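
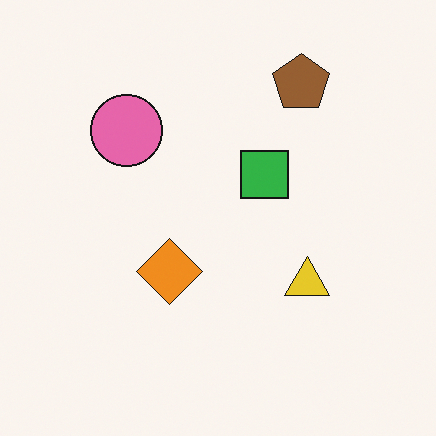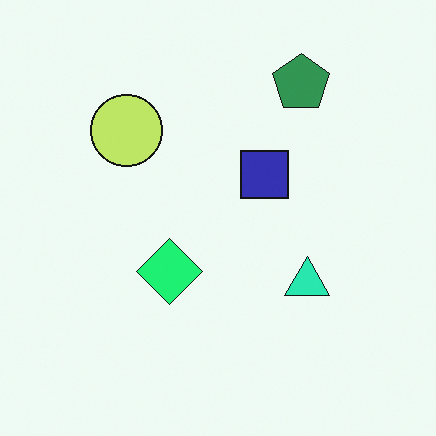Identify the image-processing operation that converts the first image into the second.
This is the original image hue-shifted noticeably.

Every shape's color has rotated by the same amount around the hue wheel — a uniform hue shift.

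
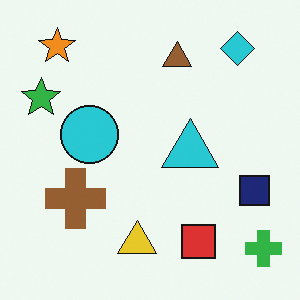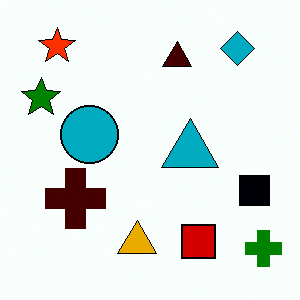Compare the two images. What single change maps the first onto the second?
The transformation is: boosted in contrast.

Tones are pushed away from mid-grey across the whole image — a global contrast change.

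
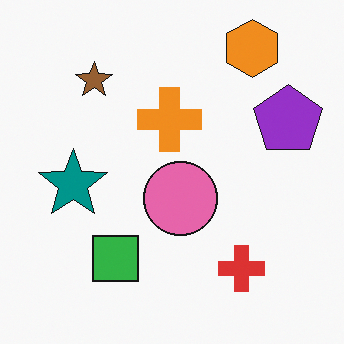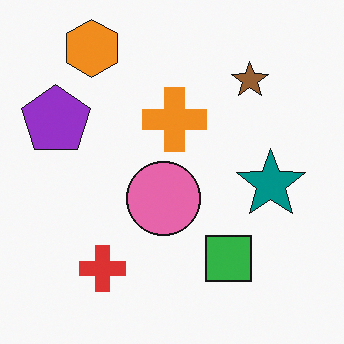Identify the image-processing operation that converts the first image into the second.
The second image is the first flipped horizontally (left ↔ right).

The purple pentagon is in the right of the first image and the left of the second — shapes on opposite sides of the vertical midline have swapped in a mirror flip.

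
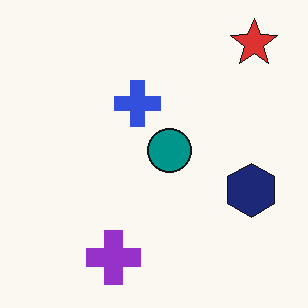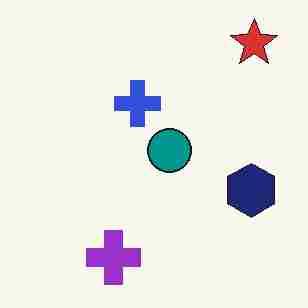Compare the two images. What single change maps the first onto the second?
Degraded with heavy JPEG compression.

Blocky 8×8 compression artifacts appear around shape edges and the flat background shows ringing — characteristic JPEG degradation.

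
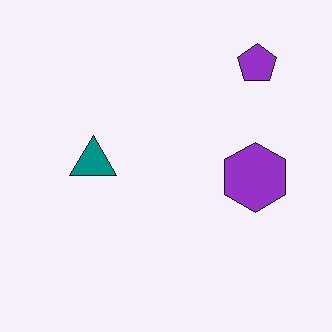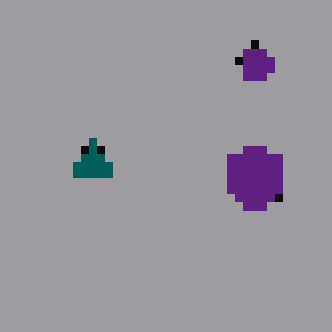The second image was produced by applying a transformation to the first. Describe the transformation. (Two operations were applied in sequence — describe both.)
This is the original image substantially darkened, then moderately pixelated.

Every pixel — background and shapes alike — is uniformly darkened. Shapes are reduced to large square blocks; fine edges and outlines are lost — a downscale-then-upscale (mosaic) effect.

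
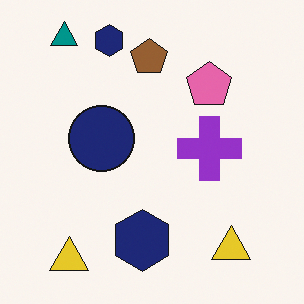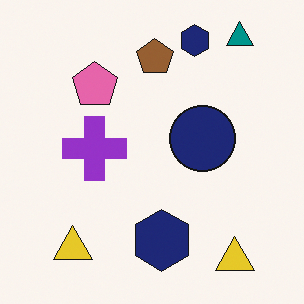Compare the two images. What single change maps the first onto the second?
The transformation is: flipped horizontally (left ↔ right).

The teal triangle is in the top-left of the first image and the top-right of the second — shapes on opposite sides of the vertical midline have swapped in a mirror flip.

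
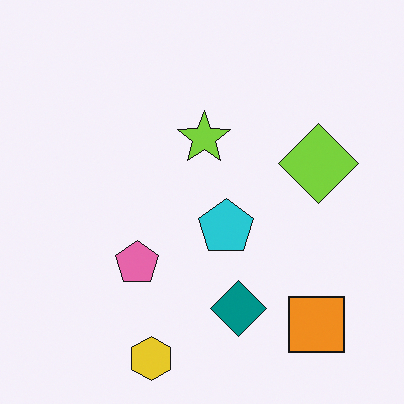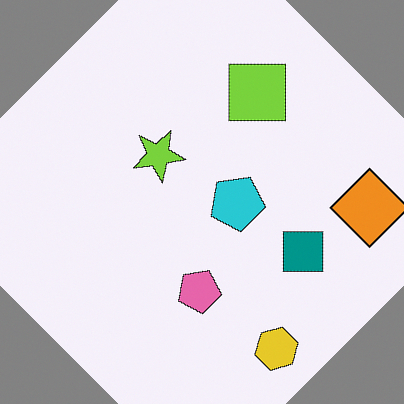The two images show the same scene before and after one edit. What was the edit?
The second image is the first rotated counter-clockwise by a large amount — several tens of degrees.

Every shape is tilted by the same angle and the image corners show triangular fill wedges — a whole-image rotation by a non-right angle.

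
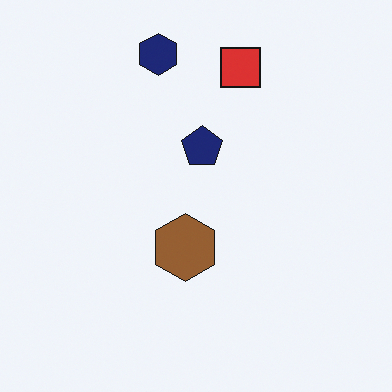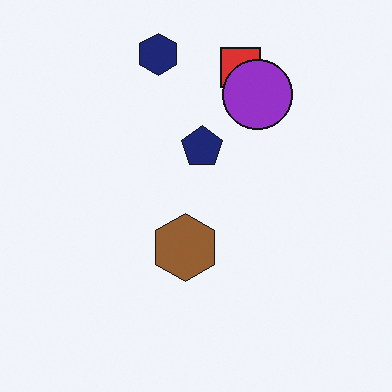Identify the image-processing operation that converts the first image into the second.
This is the original image overlaid with an additional purple circle.

A purple circle appears in the second image that is absent from the first.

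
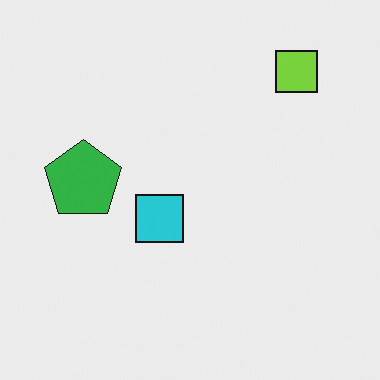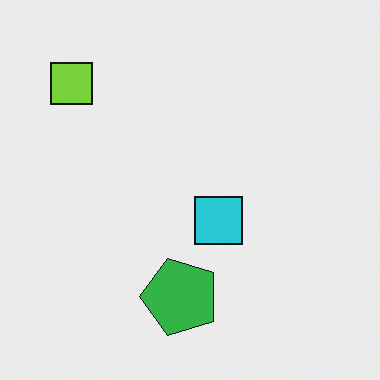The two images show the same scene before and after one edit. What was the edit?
Rotated 90° counter-clockwise.

The lime square sits in the top-right of the first image and the top-left of the second — consistent with a whole-image 90° counter-clockwise rotation.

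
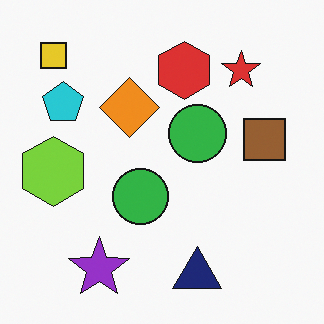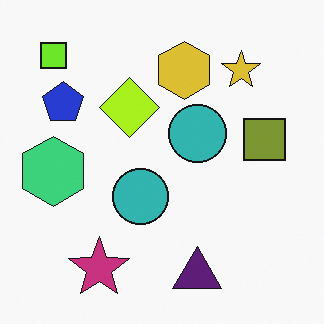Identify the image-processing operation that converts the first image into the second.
Hue-shifted by a small amount.

Every shape's color has rotated by the same amount around the hue wheel — a uniform hue shift.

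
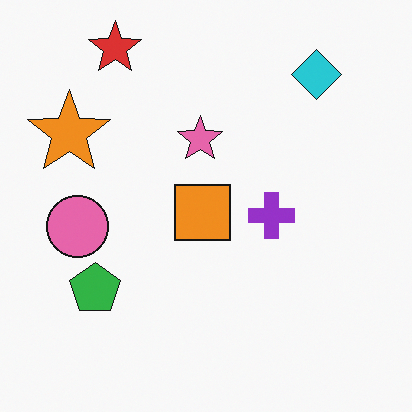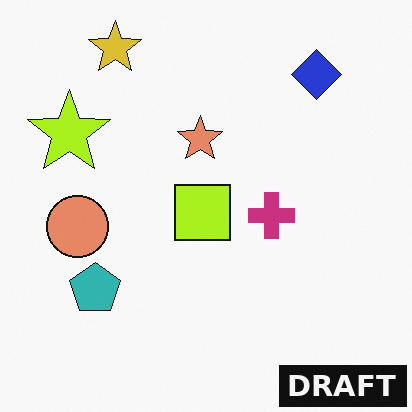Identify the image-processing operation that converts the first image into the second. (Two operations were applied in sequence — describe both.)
Hue-shifted by a small amount, then watermarked with the text "DRAFT" in the lower-right corner.

Every shape's color has rotated by the same amount around the hue wheel — a uniform hue shift. A dark label reading "DRAFT" appears in the lower-right corner.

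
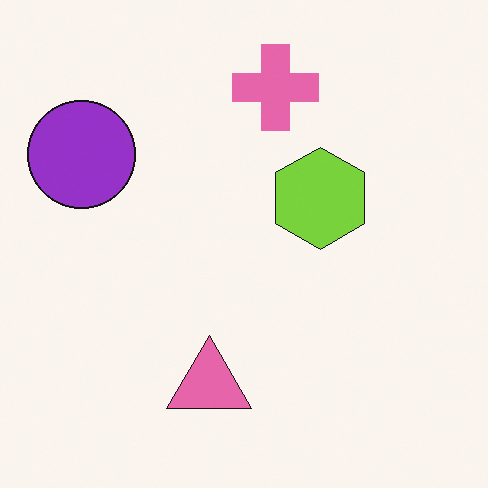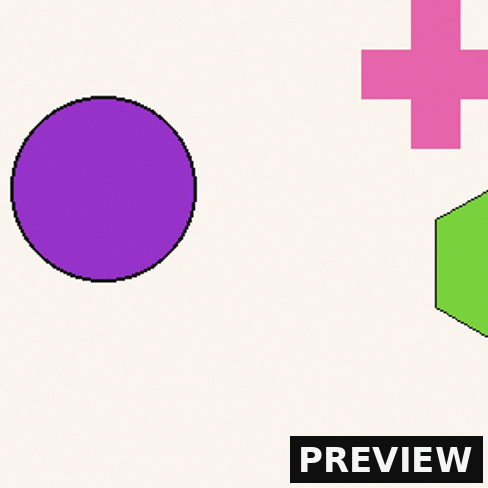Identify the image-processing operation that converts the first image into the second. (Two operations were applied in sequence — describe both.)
Cropped to a noticeably smaller region and rescaled, then watermarked with the text "PREVIEW" in the lower-right corner.

The visible shapes are larger and the field of view is narrower; shapes near the original edges may be partly or wholly outside the frame — a crop-and-rescale. A dark label reading "PREVIEW" appears in the lower-right corner.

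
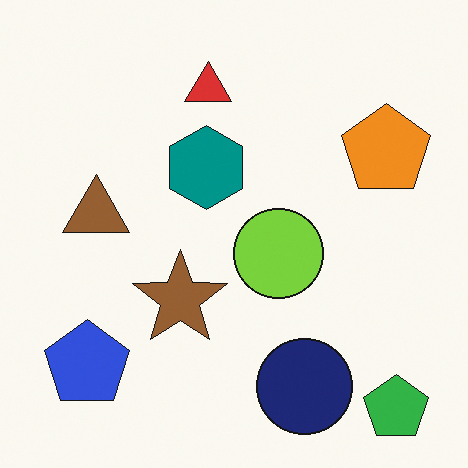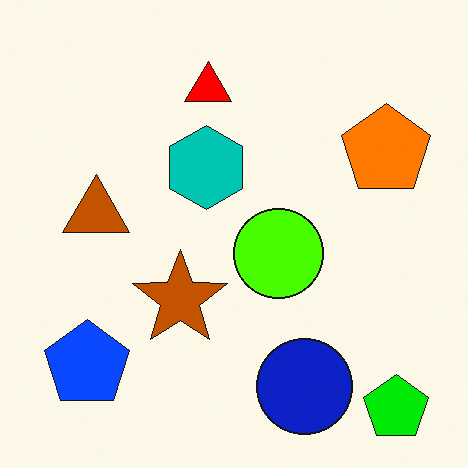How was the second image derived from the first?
This is the original image heavily oversaturated.

All colors are more vivid — a global saturation change.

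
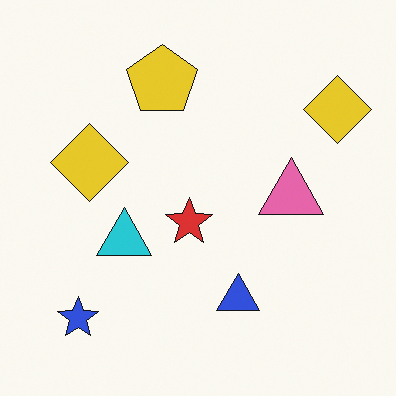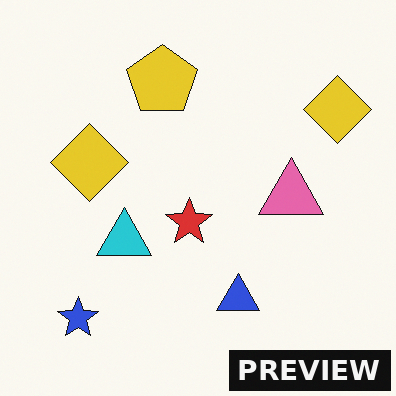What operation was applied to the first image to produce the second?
It was watermarked with the text "PREVIEW" in the lower-right corner.

A dark label reading "PREVIEW" appears in the lower-right corner.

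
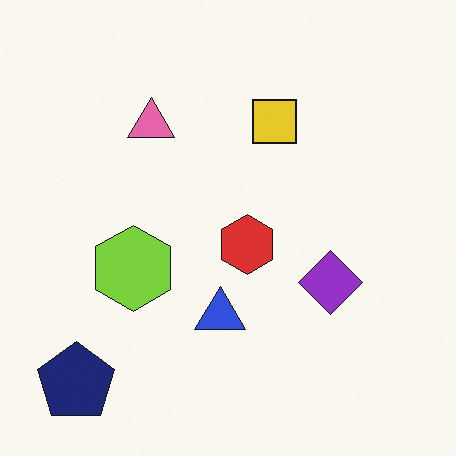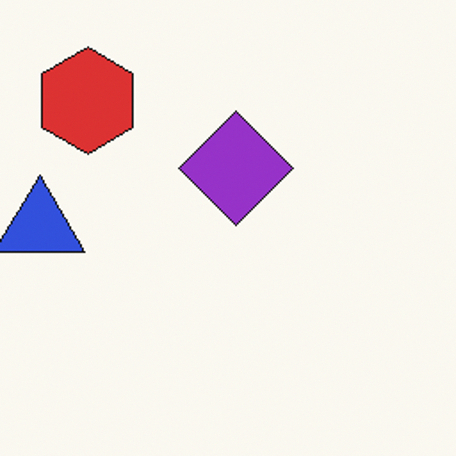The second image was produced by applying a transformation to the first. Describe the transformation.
This is the original image cropped to a noticeably smaller region and rescaled.

The visible shapes are larger and the field of view is narrower; shapes near the original edges may be partly or wholly outside the frame — a crop-and-rescale.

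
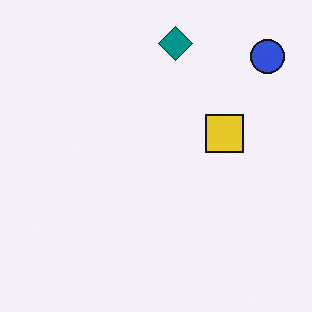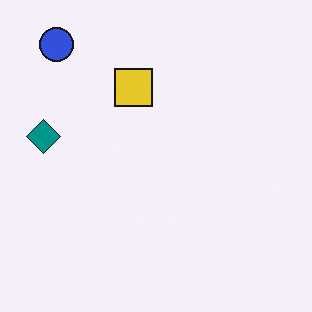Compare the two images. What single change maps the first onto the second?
It was rotated 90° counter-clockwise.

The blue circle sits in the top-right of the first image and the top-left of the second — consistent with a whole-image 90° counter-clockwise rotation.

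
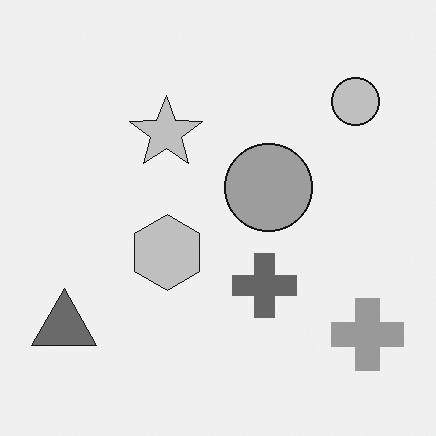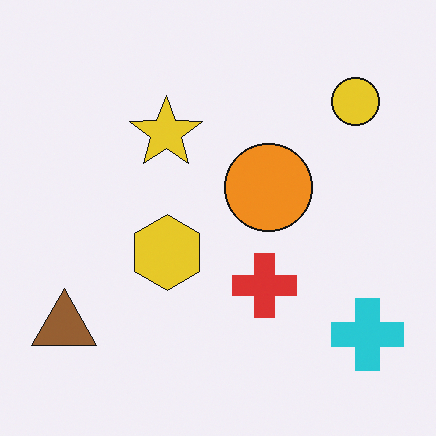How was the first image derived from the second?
The transformation is: converted to grayscale.

All color is removed — every shape is now a shade of grey.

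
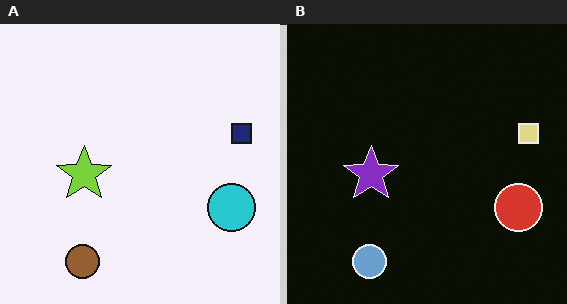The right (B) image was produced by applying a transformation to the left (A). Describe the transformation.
The image was color-inverted (negative).

The light background has become dark and every shape's color is its complement — a photographic negative.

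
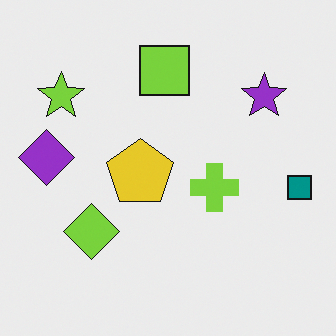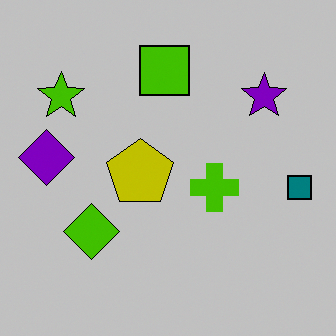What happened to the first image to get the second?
The transformation is: aggressively posterized.

Each flat color has snapped to a coarser quantized level — most visibly, the near-white background has dropped to a flat grey.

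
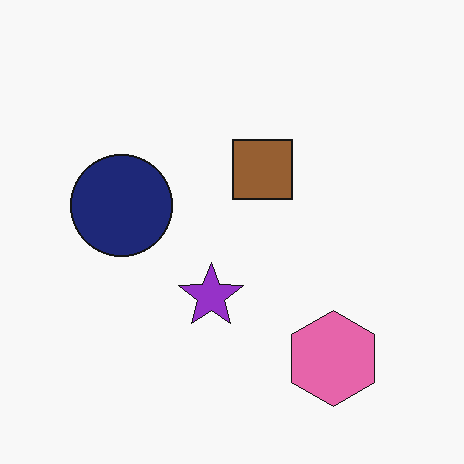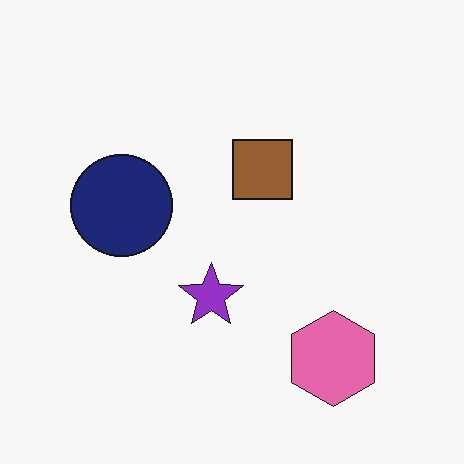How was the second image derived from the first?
It was JPEG-compressed with visible artifacts.

Blocky 8×8 compression artifacts appear around shape edges and the flat background shows ringing — characteristic JPEG degradation.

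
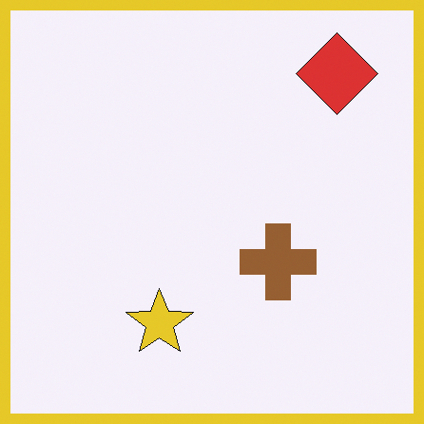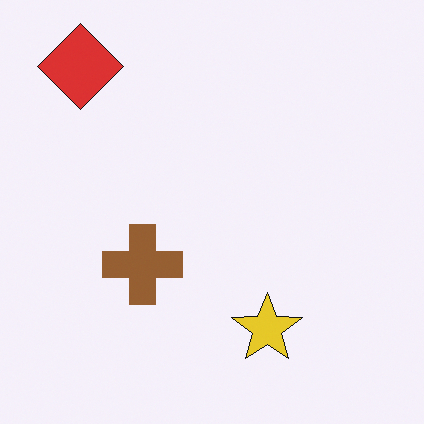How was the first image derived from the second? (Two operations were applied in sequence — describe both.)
The image was flipped horizontally (left ↔ right), then framed with a yellow border.

The red diamond is in the top-left of the second image and the top-right of the first — shapes on opposite sides of the vertical midline have swapped in a mirror flip. A solid yellow frame runs around the edge of the first image, with the content slightly shrunk inside it.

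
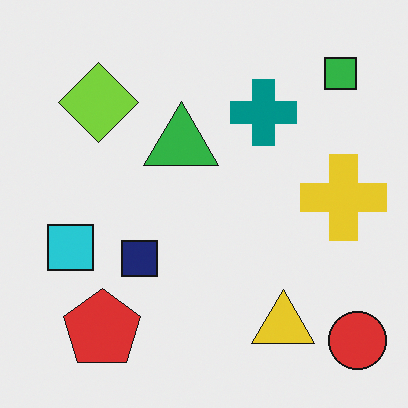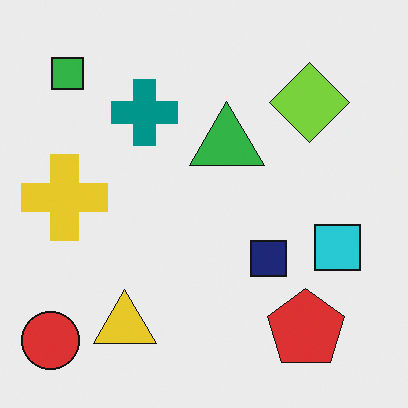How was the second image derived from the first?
The second image is the first flipped horizontally (left ↔ right).

The red circle is in the bottom-right of the first image and the bottom-left of the second — shapes on opposite sides of the vertical midline have swapped in a mirror flip.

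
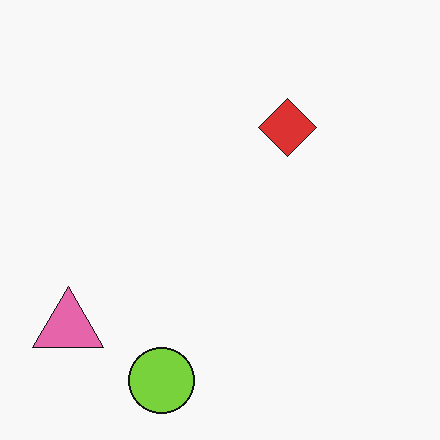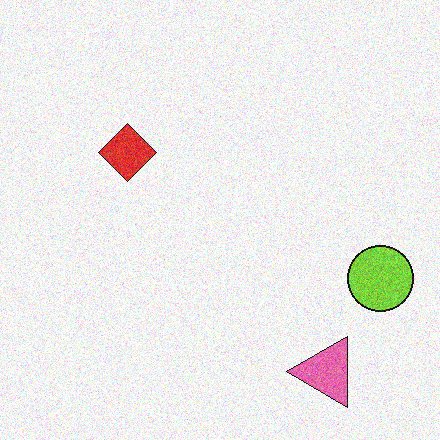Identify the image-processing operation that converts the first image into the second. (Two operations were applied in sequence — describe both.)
The transformation is: degraded with visible gaussian noise, then rotated 90° counter-clockwise.

Random speckle covers the whole image, including the flat background. The pink triangle sits in the bottom-left of the first image and the bottom-right of the second — consistent with a whole-image 90° counter-clockwise rotation.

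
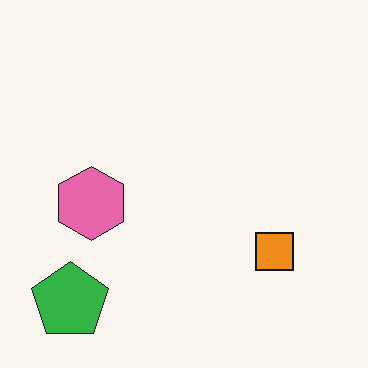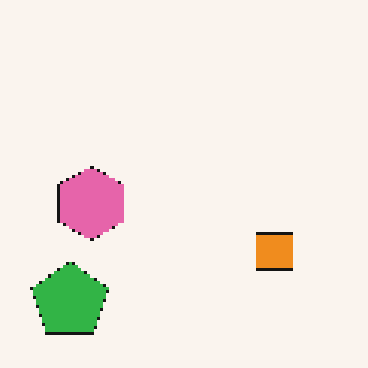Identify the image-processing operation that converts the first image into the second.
The transformation is: mildly pixelated.

Shapes are reduced to large square blocks; fine edges and outlines are lost — a downscale-then-upscale (mosaic) effect.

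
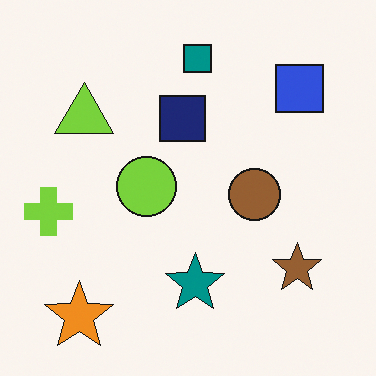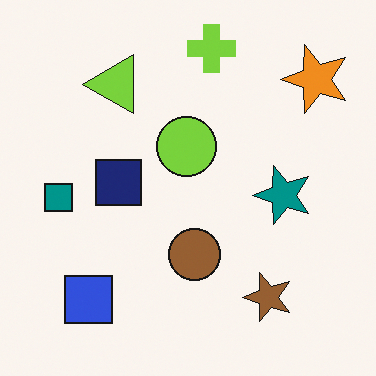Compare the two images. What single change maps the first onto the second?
The image was transposed (reflected across the top-left ↔ bottom-right diagonal).

Shapes have swapped their row and column positions — what was in the top-right is now in the bottom-left — a diagonal reflection.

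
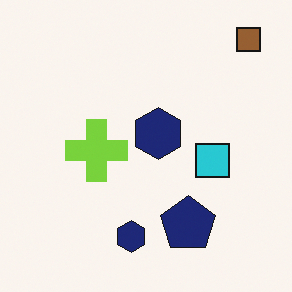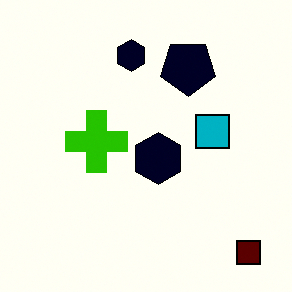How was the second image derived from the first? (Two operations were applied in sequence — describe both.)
The image was boosted in contrast, then flipped vertically (top ↔ bottom).

Tones are pushed away from mid-grey across the whole image — a global contrast change. The brown square is in the top-right of the first image and the bottom-right of the second — shapes on opposite sides of the horizontal midline have swapped in a mirror flip.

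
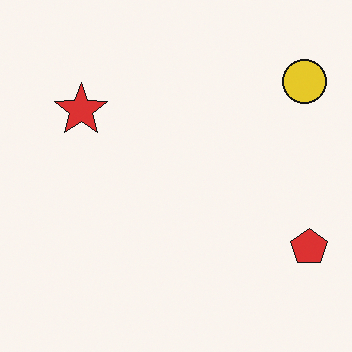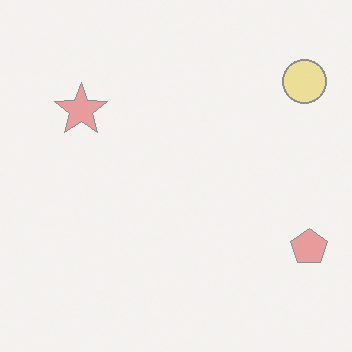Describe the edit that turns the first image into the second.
The transformation is: given much lower contrast.

Tones are pushed toward mid-grey across the whole image — a global contrast change.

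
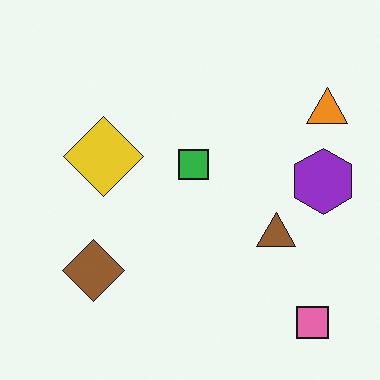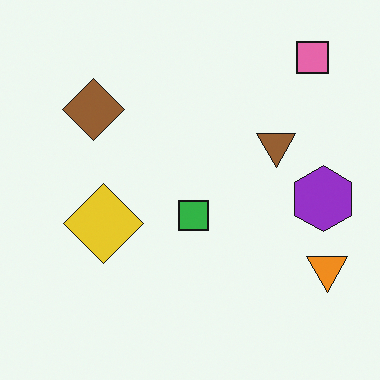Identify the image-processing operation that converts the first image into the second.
The second image is the first flipped vertically (top ↔ bottom).

The pink square is in the bottom-right of the first image and the top-right of the second — shapes on opposite sides of the horizontal midline have swapped in a mirror flip.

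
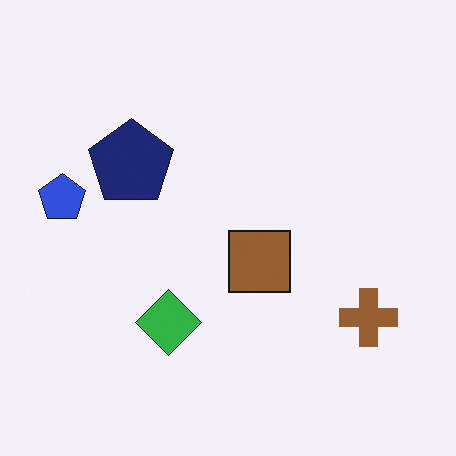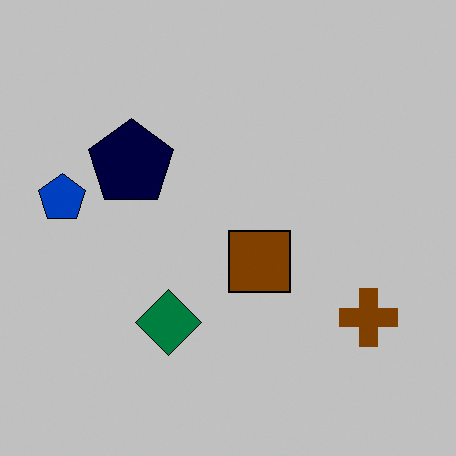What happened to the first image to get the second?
The transformation is: aggressively posterized.

Each flat color has snapped to a coarser quantized level — most visibly, the near-white background has dropped to a flat grey.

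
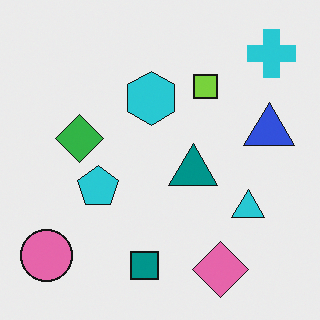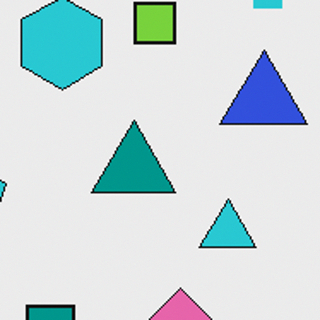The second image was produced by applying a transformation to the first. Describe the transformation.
The transformation is: cropped to a noticeably smaller region and rescaled.

The visible shapes are larger and the field of view is narrower; shapes near the original edges may be partly or wholly outside the frame — a crop-and-rescale.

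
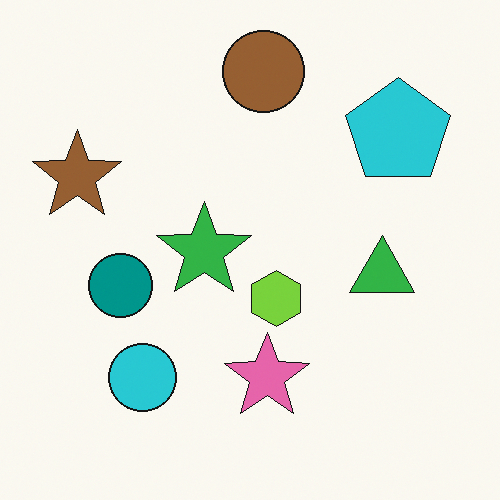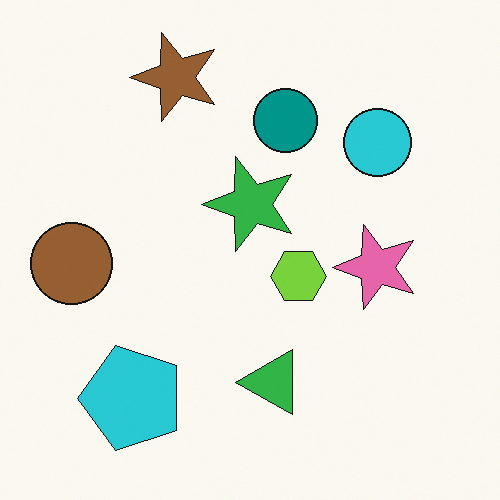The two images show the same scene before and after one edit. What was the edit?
The second image is the first transposed (reflected across the top-left ↔ bottom-right diagonal).

Shapes have swapped their row and column positions — what was in the top-right is now in the bottom-left — a diagonal reflection.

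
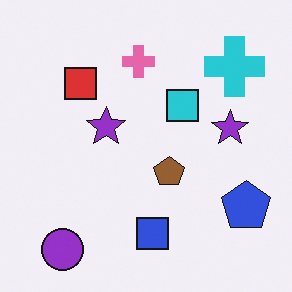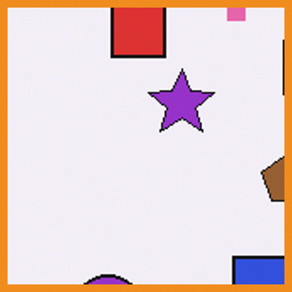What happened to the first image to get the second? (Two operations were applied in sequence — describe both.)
The image was cropped tightly and scaled back up, then framed with a orange border.

The visible shapes are larger and the field of view is narrower; shapes near the original edges may be partly or wholly outside the frame — a crop-and-rescale. A solid orange frame runs around the edge of the second image, with the content slightly shrunk inside it.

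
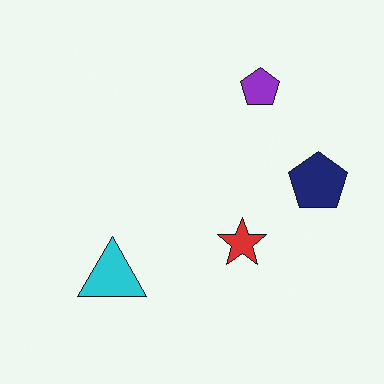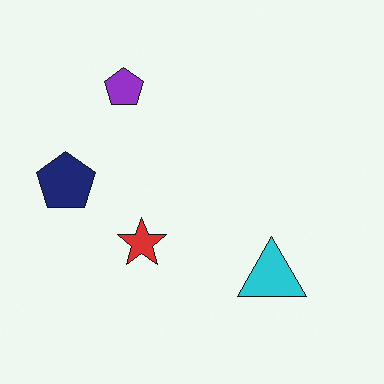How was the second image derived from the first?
The second image is the first flipped horizontally (left ↔ right).

The navy pentagon is in the right of the first image and the left of the second — shapes on opposite sides of the vertical midline have swapped in a mirror flip.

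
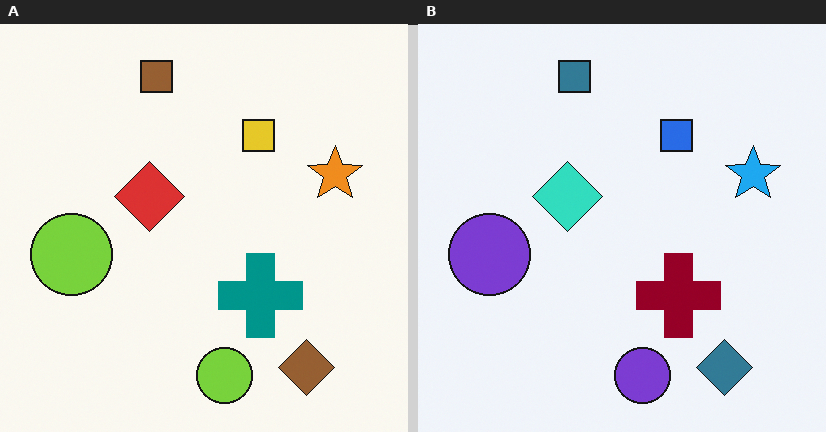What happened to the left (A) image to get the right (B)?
Hue-shifted by a large amount.

Every shape's color has rotated by the same amount around the hue wheel — a uniform hue shift.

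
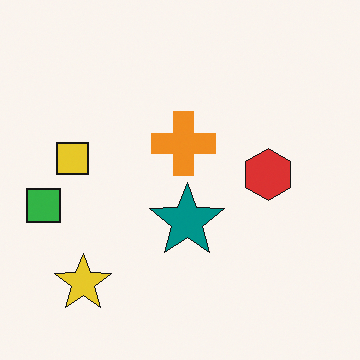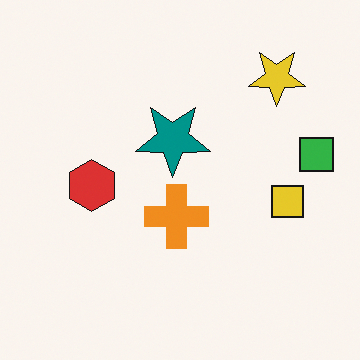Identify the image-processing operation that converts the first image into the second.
The image was rotated 180°.

The yellow star sits in the bottom-left of the first image and the top-right of the second — consistent with a whole-image 180° rotation.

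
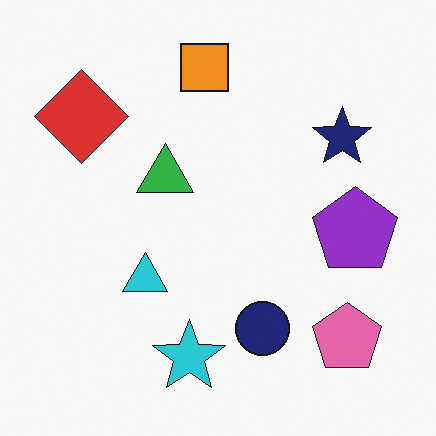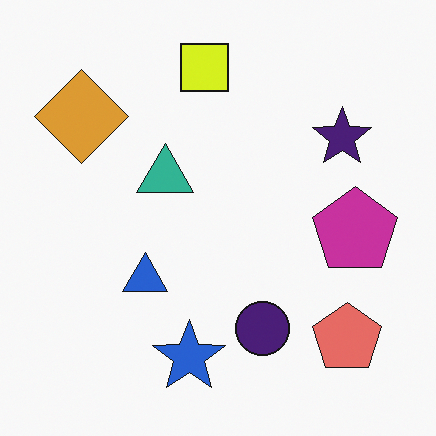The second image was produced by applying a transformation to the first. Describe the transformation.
The image was hue-shifted slightly.

Every shape's color has rotated by the same amount around the hue wheel — a uniform hue shift.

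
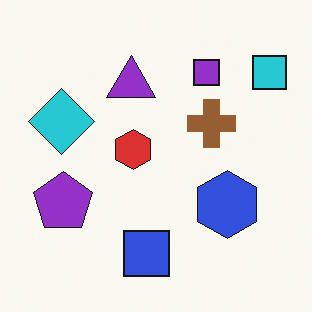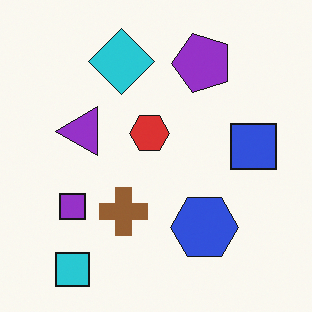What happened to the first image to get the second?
It was transposed (reflected across the top-left ↔ bottom-right diagonal).

Shapes have swapped their row and column positions — what was in the top-right is now in the bottom-left — a diagonal reflection.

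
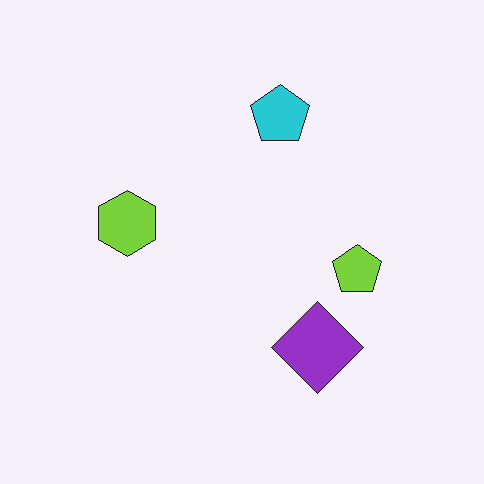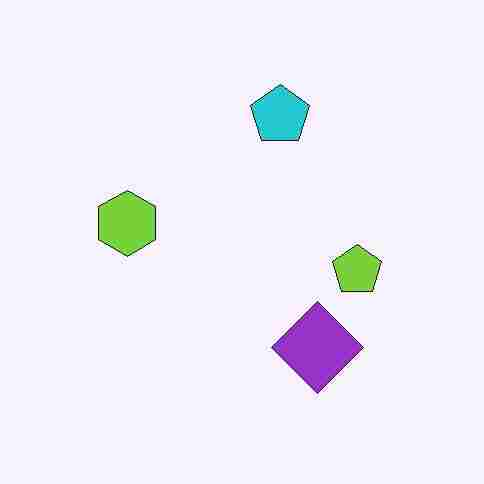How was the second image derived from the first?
The image was degraded with heavy JPEG compression.

Blocky 8×8 compression artifacts appear around shape edges and the flat background shows ringing — characteristic JPEG degradation.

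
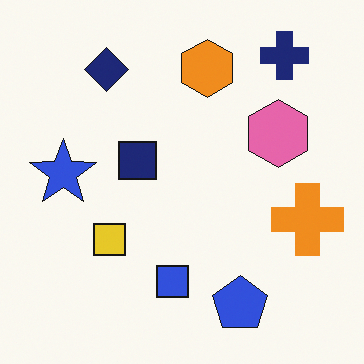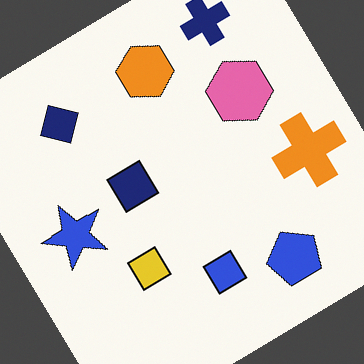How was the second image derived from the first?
Rotated counter-clockwise by a large amount — several tens of degrees.

Every shape is tilted by the same angle and the image corners show triangular fill wedges — a whole-image rotation by a non-right angle.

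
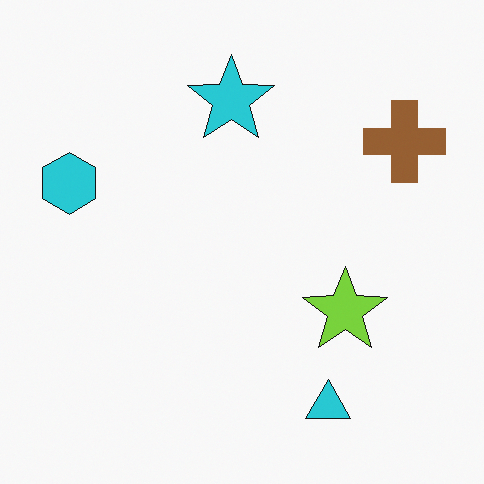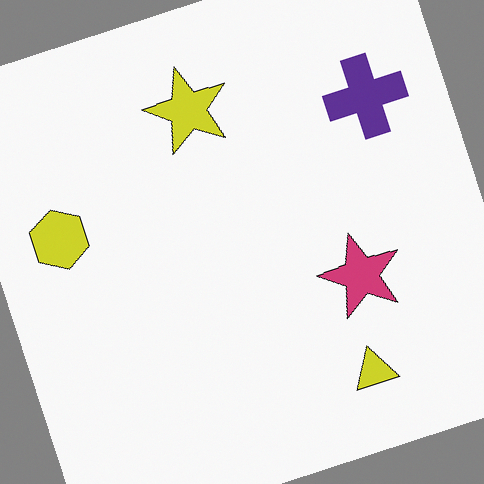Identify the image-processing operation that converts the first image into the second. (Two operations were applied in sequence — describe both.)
The transformation is: rotated counter-clockwise by a clearly visible amount, then hue-shifted by a large amount.

Every shape is tilted by the same angle and the image corners show triangular fill wedges — a whole-image rotation by a non-right angle. Every shape's color has rotated by the same amount around the hue wheel — a uniform hue shift.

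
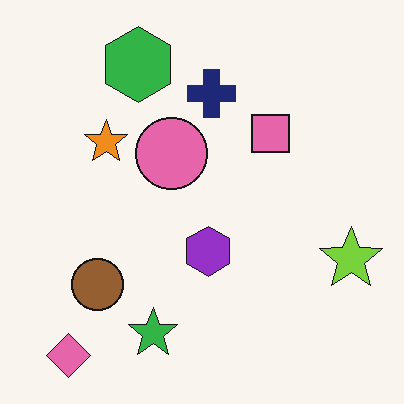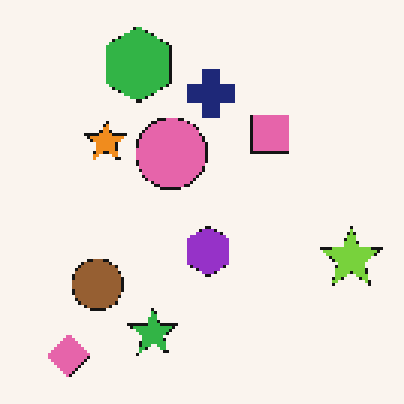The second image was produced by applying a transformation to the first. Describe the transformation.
Mildly pixelated.

Shapes are reduced to large square blocks; fine edges and outlines are lost — a downscale-then-upscale (mosaic) effect.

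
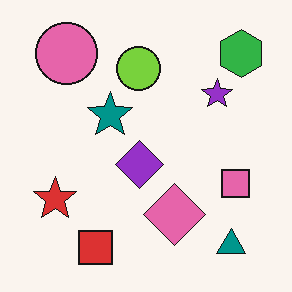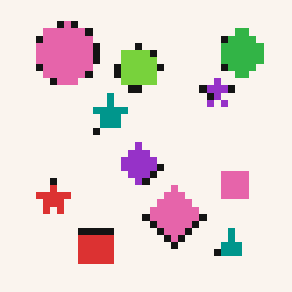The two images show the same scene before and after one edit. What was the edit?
The transformation is: pixelated into visible square blocks.

Shapes are reduced to large square blocks; fine edges and outlines are lost — a downscale-then-upscale (mosaic) effect.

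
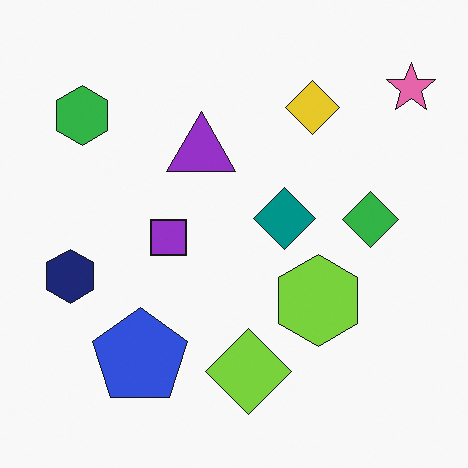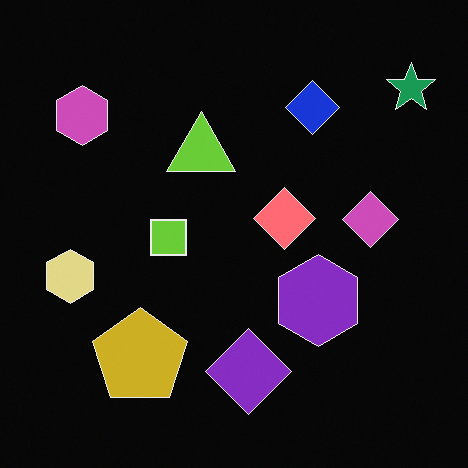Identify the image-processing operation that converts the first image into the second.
It was color-inverted (negative).

The light background has become dark and every shape's color is its complement — a photographic negative.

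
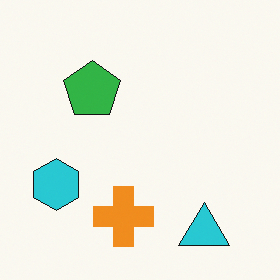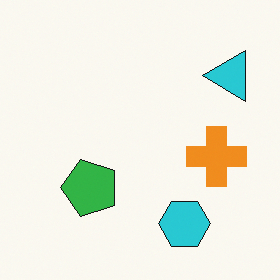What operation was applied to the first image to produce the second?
The transformation is: rotated 90° counter-clockwise.

The cyan triangle sits in the bottom-right of the first image and the top-right of the second — consistent with a whole-image 90° counter-clockwise rotation.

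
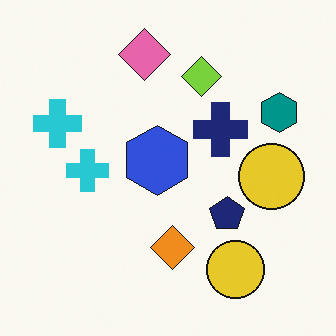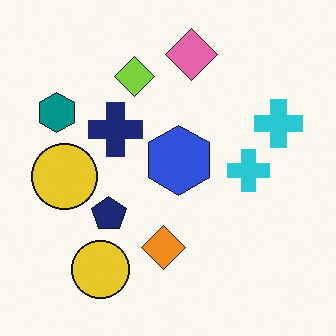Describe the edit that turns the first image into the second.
It was flipped horizontally (left ↔ right).

The teal hexagon is in the right of the first image and the left of the second — shapes on opposite sides of the vertical midline have swapped in a mirror flip.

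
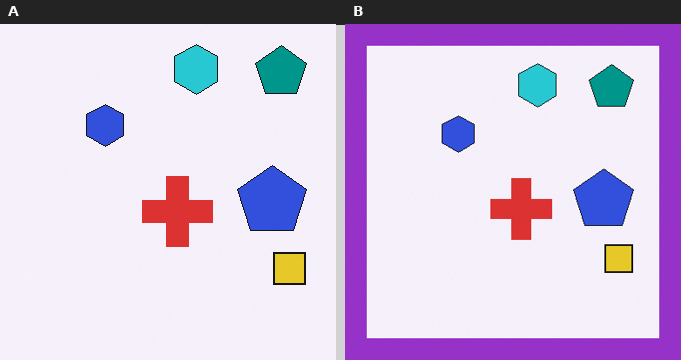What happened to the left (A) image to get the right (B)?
This is the original image framed with a purple border.

A solid purple frame runs around the edge of the right (B) image, with the content slightly shrunk inside it.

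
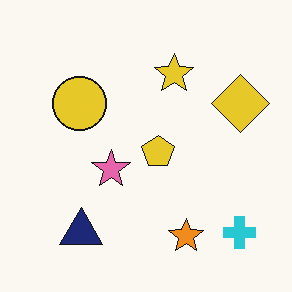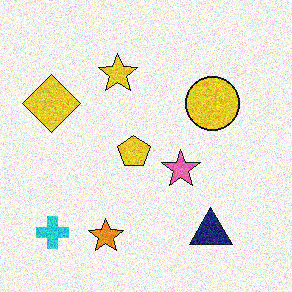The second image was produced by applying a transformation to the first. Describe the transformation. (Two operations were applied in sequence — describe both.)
Flipped horizontally (left ↔ right), then degraded with a thick layer of grain.

The yellow diamond is in the right of the first image and the left of the second — shapes on opposite sides of the vertical midline have swapped in a mirror flip. Random speckle covers the whole image, including the flat background.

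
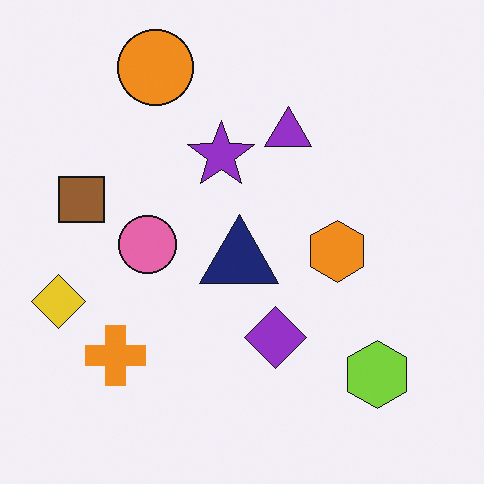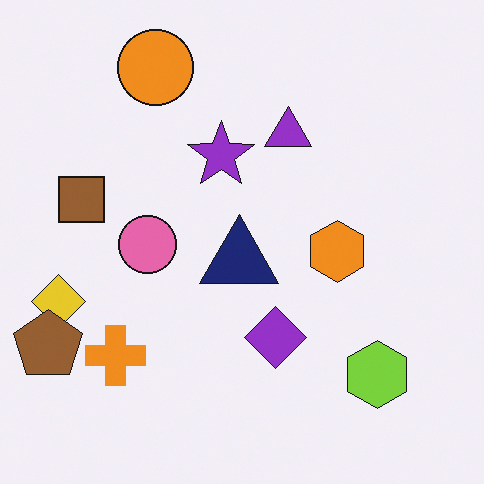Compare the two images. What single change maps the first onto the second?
Overlaid with an additional brown pentagon.

A brown pentagon appears in the second image that is absent from the first.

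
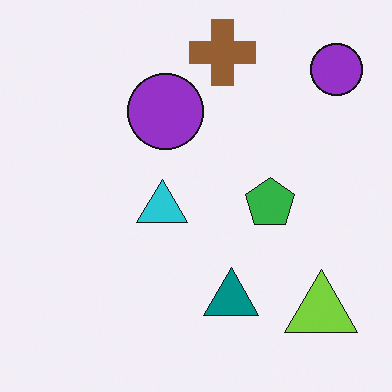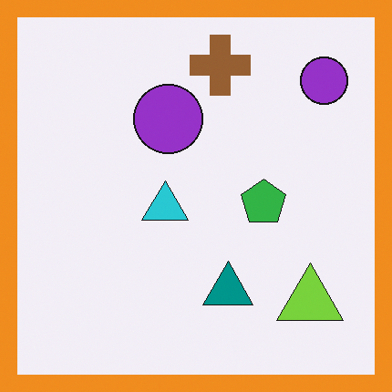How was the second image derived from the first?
The second image is the first framed with a orange border.

A solid orange frame runs around the edge of the second image, with the content slightly shrunk inside it.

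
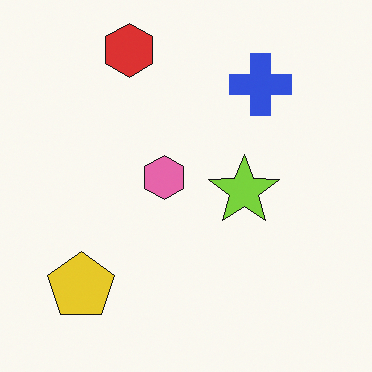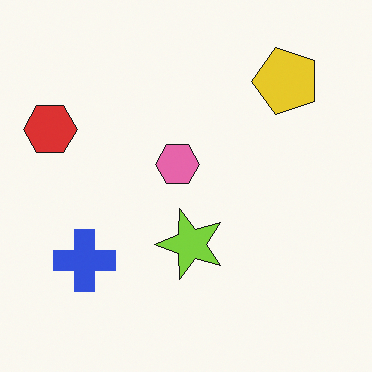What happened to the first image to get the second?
It was transposed (reflected across the top-left ↔ bottom-right diagonal).

Shapes have swapped their row and column positions — what was in the top-right is now in the bottom-left — a diagonal reflection.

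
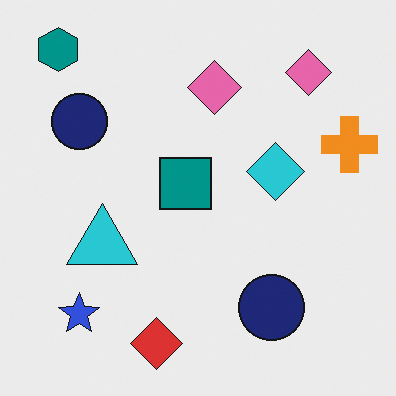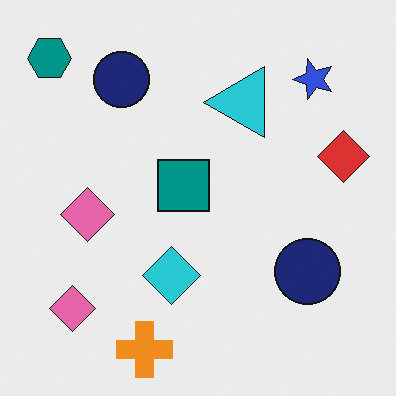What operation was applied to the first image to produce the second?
It was transposed (reflected across the top-left ↔ bottom-right diagonal).

Shapes have swapped their row and column positions — what was in the top-right is now in the bottom-left — a diagonal reflection.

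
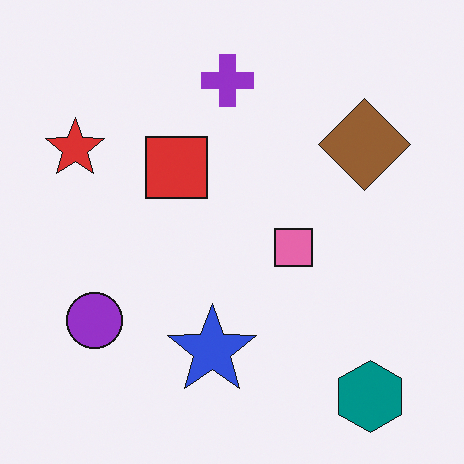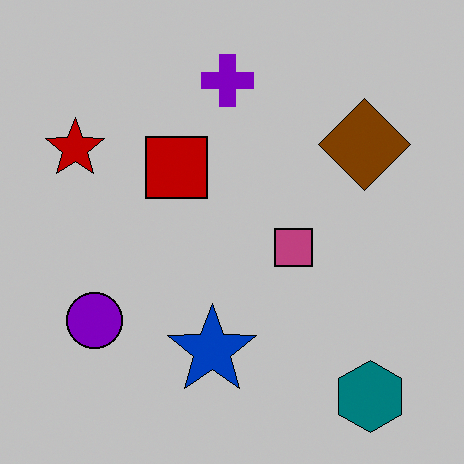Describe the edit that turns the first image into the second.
The image was aggressively posterized.

Each flat color has snapped to a coarser quantized level — most visibly, the near-white background has dropped to a flat grey.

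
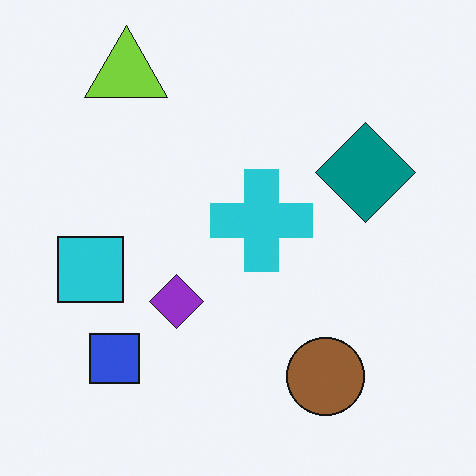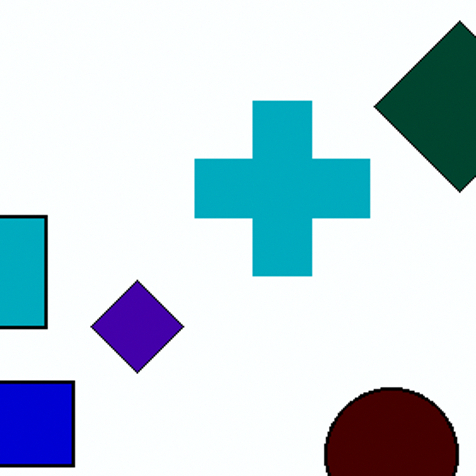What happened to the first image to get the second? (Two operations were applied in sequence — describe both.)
The transformation is: boosted in contrast, then cropped tightly and scaled back up.

Tones are pushed away from mid-grey across the whole image — a global contrast change. The visible shapes are larger and the field of view is narrower; shapes near the original edges may be partly or wholly outside the frame — a crop-and-rescale.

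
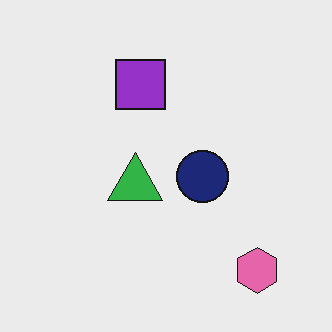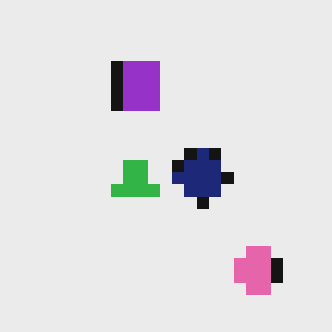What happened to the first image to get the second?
The second image is the first heavily pixelated into large blocks.

Shapes are reduced to large square blocks; fine edges and outlines are lost — a downscale-then-upscale (mosaic) effect.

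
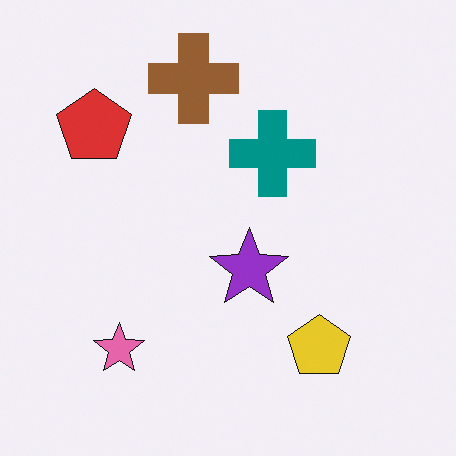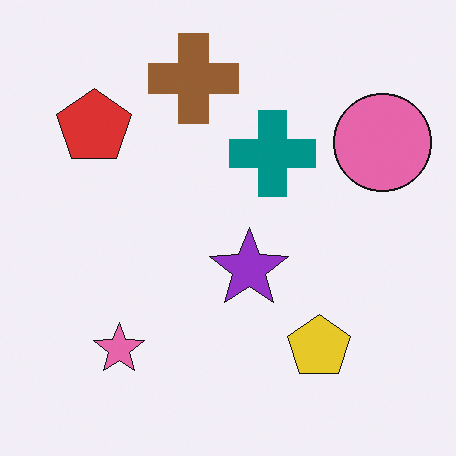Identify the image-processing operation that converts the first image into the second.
The image was overlaid with an additional pink circle.

A pink circle appears in the second image that is absent from the first.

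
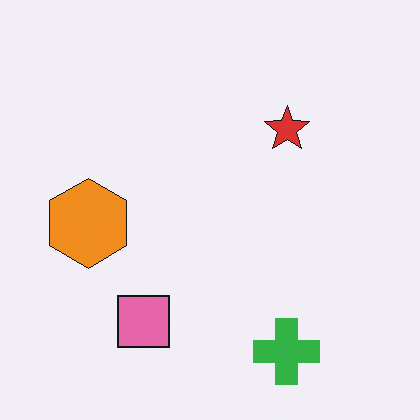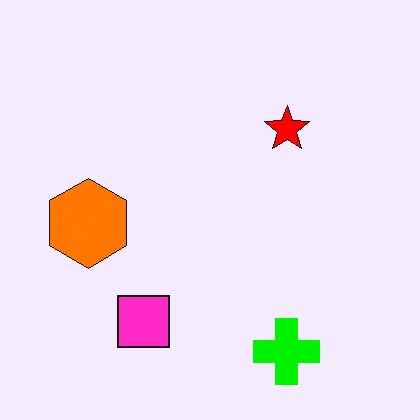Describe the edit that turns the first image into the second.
It was made much more vivid (saturation change).

All colors are more vivid — a global saturation change.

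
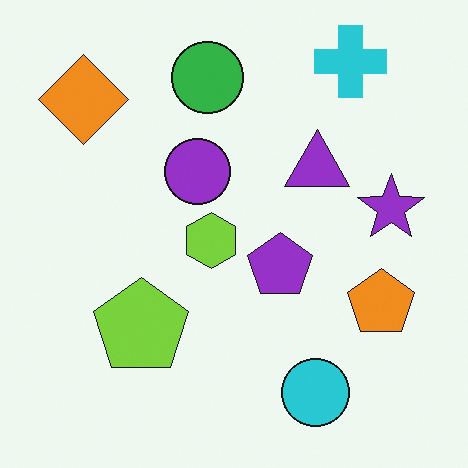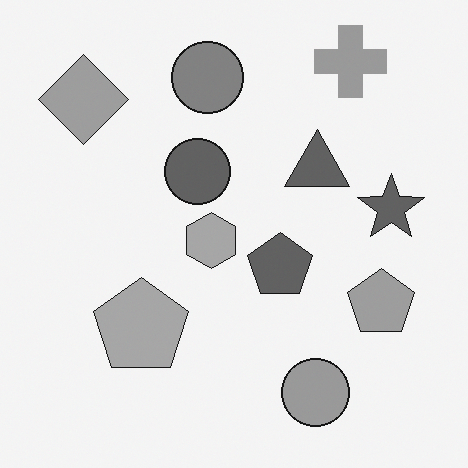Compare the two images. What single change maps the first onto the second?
The transformation is: converted to grayscale.

All color is removed — every shape is now a shade of grey.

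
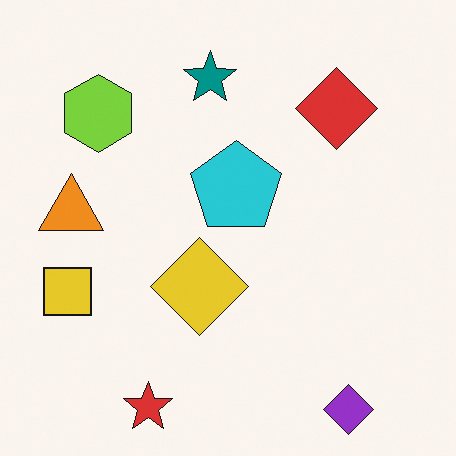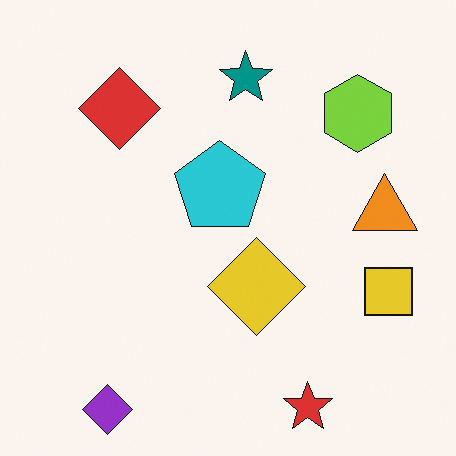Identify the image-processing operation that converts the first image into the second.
The second image is the first flipped horizontally (left ↔ right).

The yellow square is in the left of the first image and the right of the second — shapes on opposite sides of the vertical midline have swapped in a mirror flip.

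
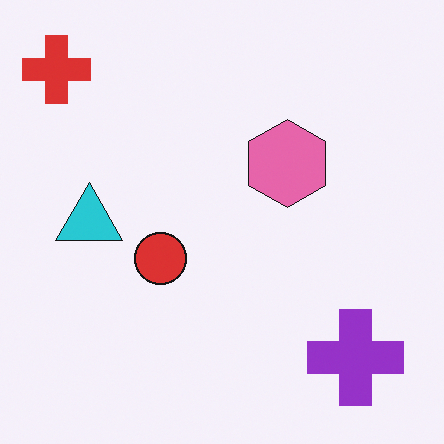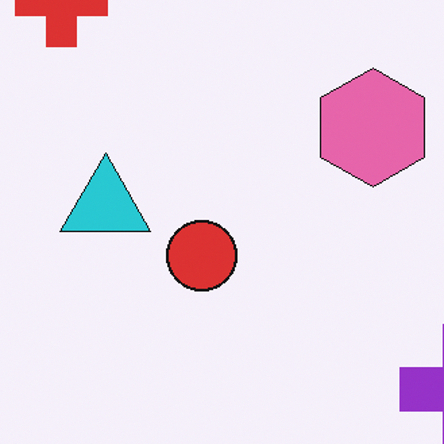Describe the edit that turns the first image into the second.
Cropped slightly and scaled back up.

The visible shapes are larger and the field of view is narrower; shapes near the original edges may be partly or wholly outside the frame — a crop-and-rescale.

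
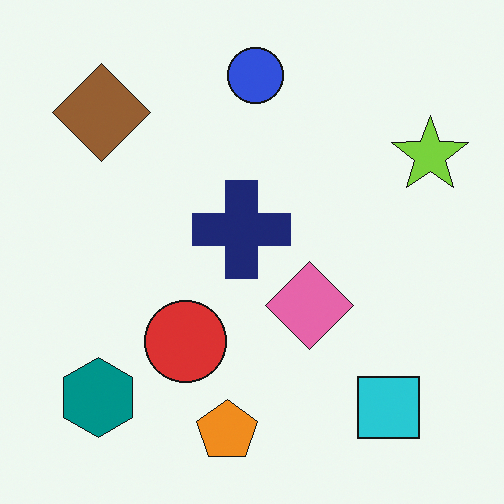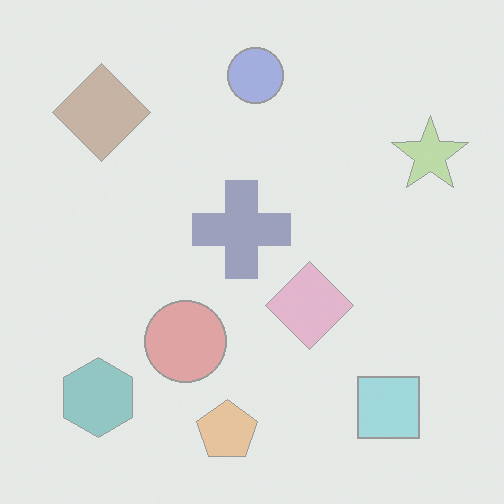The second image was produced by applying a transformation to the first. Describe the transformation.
It was washed out (contrast reduced).

Tones are pushed toward mid-grey across the whole image — a global contrast change.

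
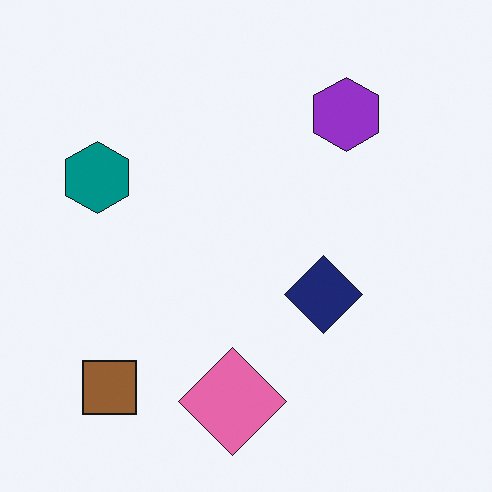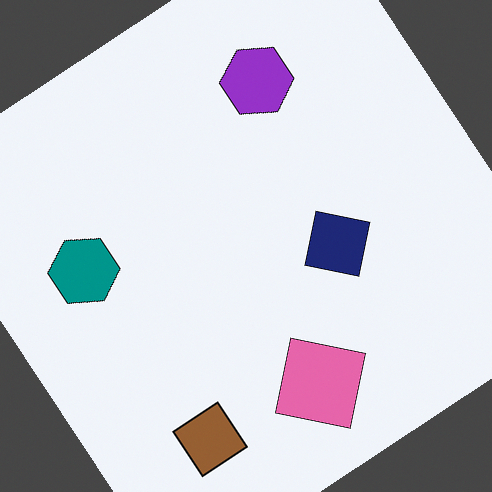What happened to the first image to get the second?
The transformation is: rotated counter-clockwise by a large amount — several tens of degrees.

Every shape is tilted by the same angle and the image corners show triangular fill wedges — a whole-image rotation by a non-right angle.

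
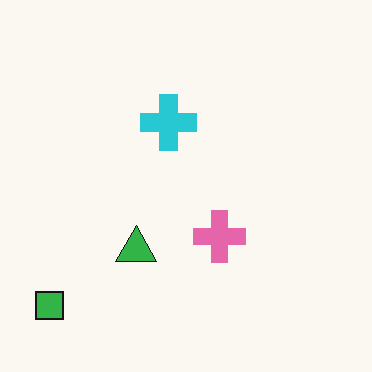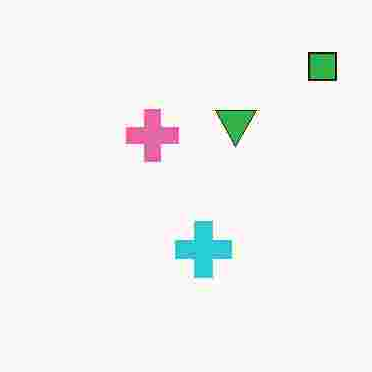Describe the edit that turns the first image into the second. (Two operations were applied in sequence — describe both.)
The transformation is: heavily JPEG-compressed with obvious blocking artifacts, then rotated 180°.

Blocky 8×8 compression artifacts appear around shape edges and the flat background shows ringing — characteristic JPEG degradation. The green square sits in the bottom-left of the first image and the top-right of the second — consistent with a whole-image 180° rotation.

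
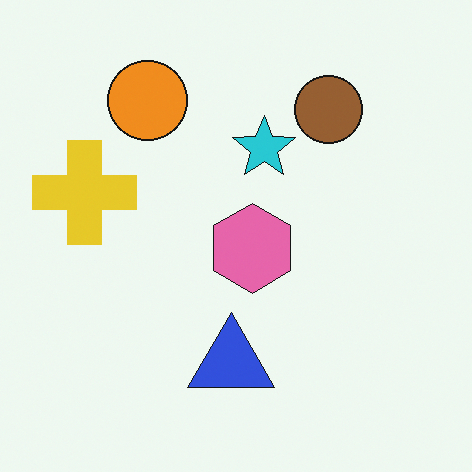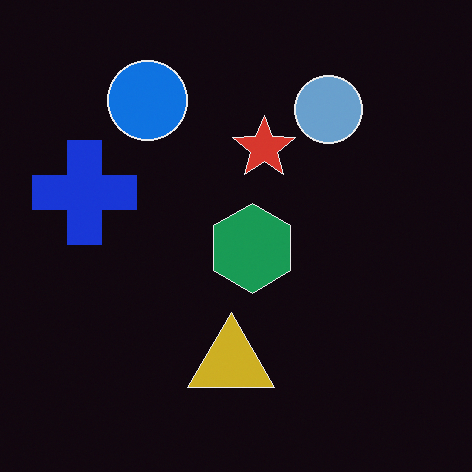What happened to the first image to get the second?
It was color-inverted (negative).

The light background has become dark and every shape's color is its complement — a photographic negative.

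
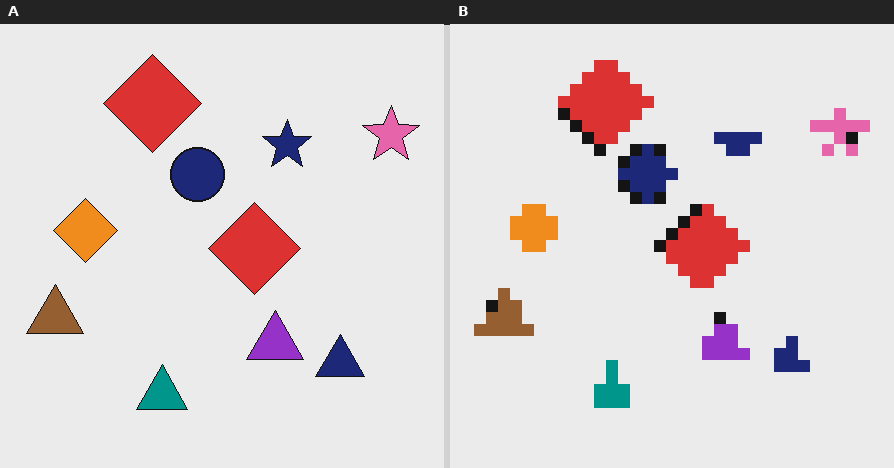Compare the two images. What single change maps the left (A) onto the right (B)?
The right (B) image is the left (A) heavily pixelated into large blocks.

Shapes are reduced to large square blocks; fine edges and outlines are lost — a downscale-then-upscale (mosaic) effect.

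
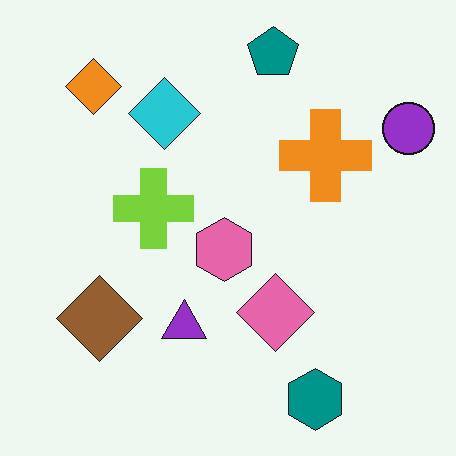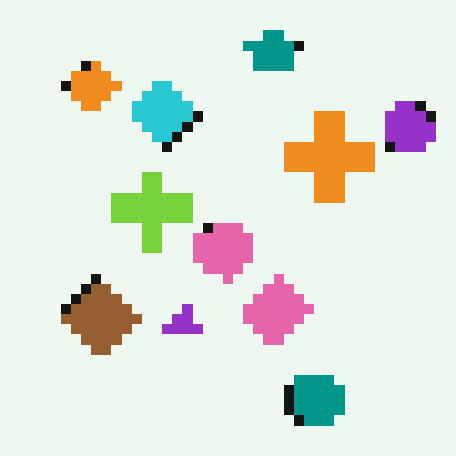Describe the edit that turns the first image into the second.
The image was coarsely pixelated.

Shapes are reduced to large square blocks; fine edges and outlines are lost — a downscale-then-upscale (mosaic) effect.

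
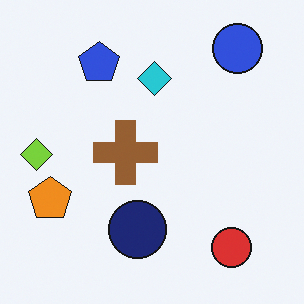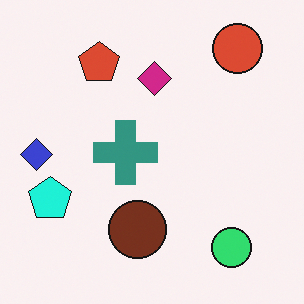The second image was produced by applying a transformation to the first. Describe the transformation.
The image was hue-shifted noticeably.

Every shape's color has rotated by the same amount around the hue wheel — a uniform hue shift.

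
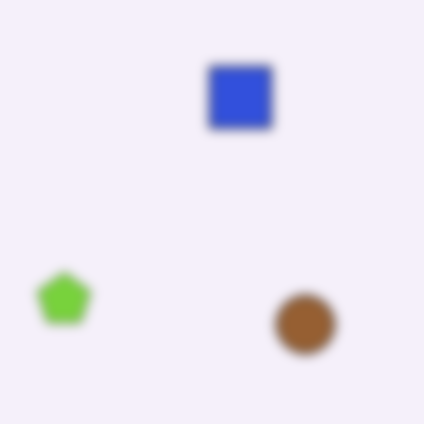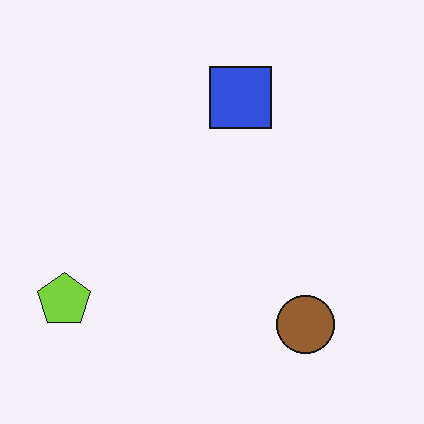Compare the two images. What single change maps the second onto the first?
Heavily blurred.

Shape edges and outlines are uniformly softened across the whole image.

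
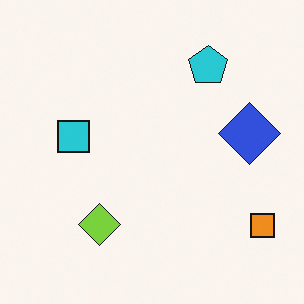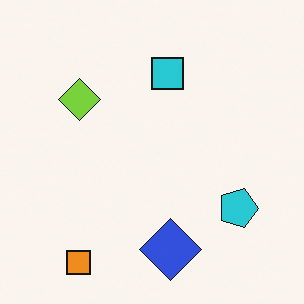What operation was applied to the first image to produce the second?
The image was rotated 90° clockwise.

The orange square sits in the bottom-right of the first image and the bottom-left of the second — consistent with a whole-image 90° clockwise rotation.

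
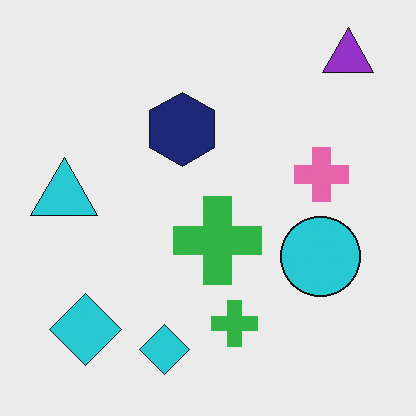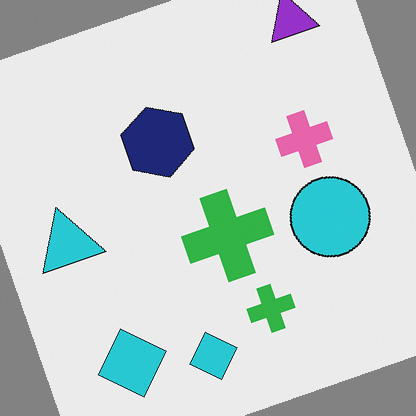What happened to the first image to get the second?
This is the original image rotated counter-clockwise by a clearly visible amount.

Every shape is tilted by the same angle and the image corners show triangular fill wedges — a whole-image rotation by a non-right angle.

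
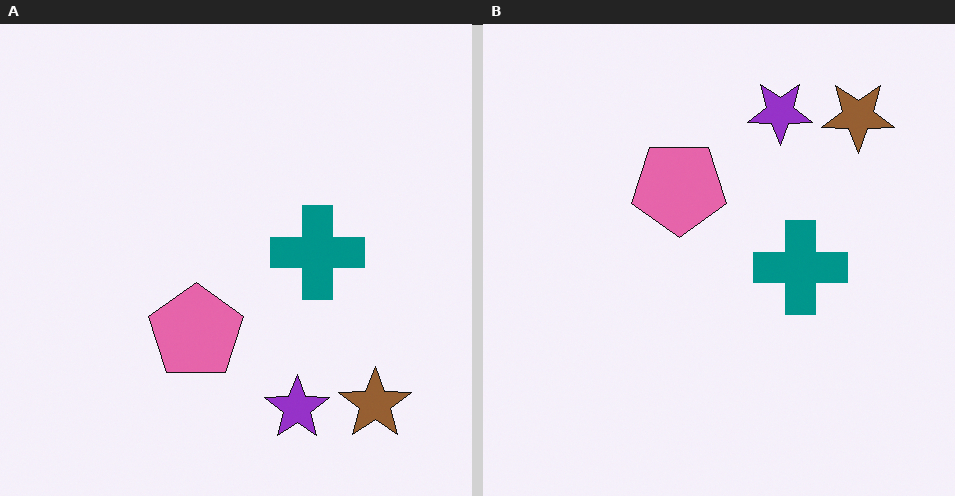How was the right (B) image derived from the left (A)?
The right (B) image is the left (A) flipped vertically (top ↔ bottom).

The purple star is in the bottom of the left (A) image and the top of the right (B) — shapes on opposite sides of the horizontal midline have swapped in a mirror flip.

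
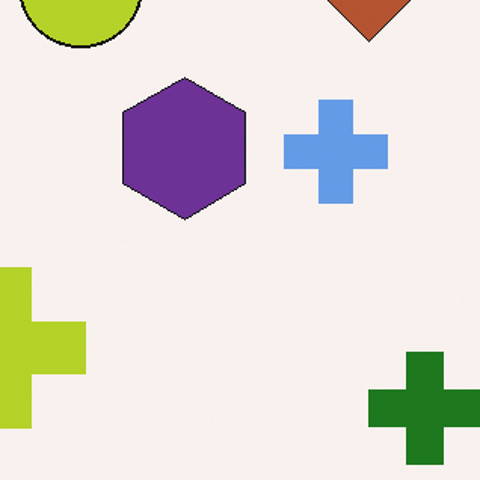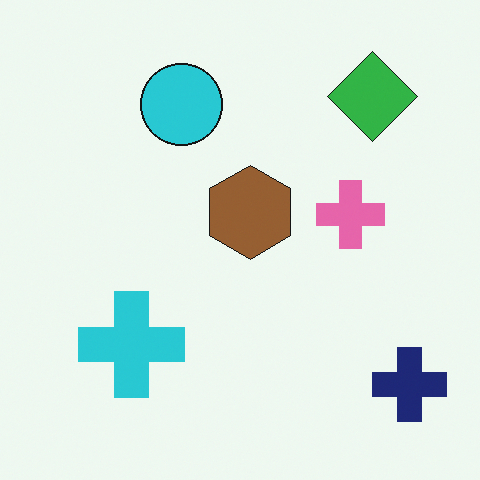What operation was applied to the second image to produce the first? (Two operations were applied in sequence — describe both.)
It was hue-shifted by a large amount, then cropped to a modestly smaller region and rescaled.

Every shape's color has rotated by the same amount around the hue wheel — a uniform hue shift. The visible shapes are larger and the field of view is narrower; shapes near the original edges may be partly or wholly outside the frame — a crop-and-rescale.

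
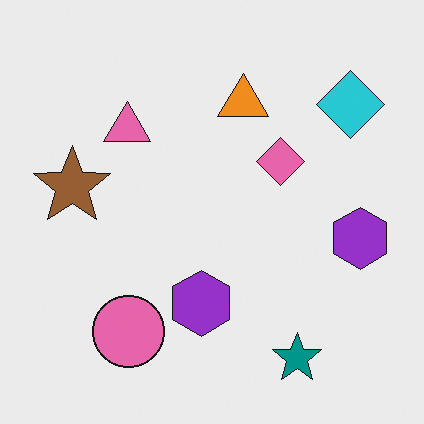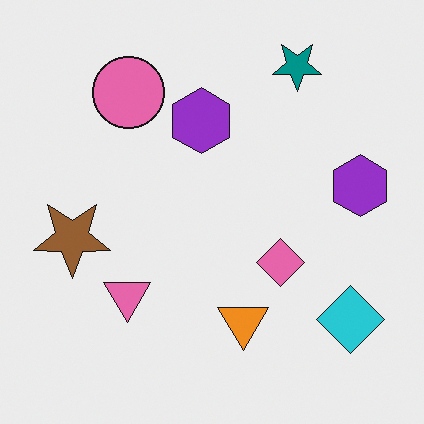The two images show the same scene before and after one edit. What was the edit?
Flipped vertically (top ↔ bottom).

The teal star is in the bottom-right of the first image and the top-right of the second — shapes on opposite sides of the horizontal midline have swapped in a mirror flip.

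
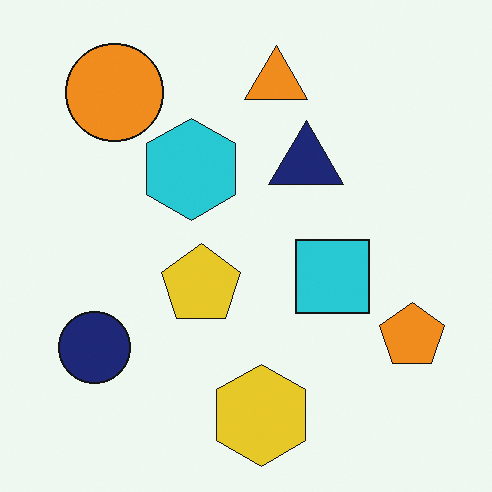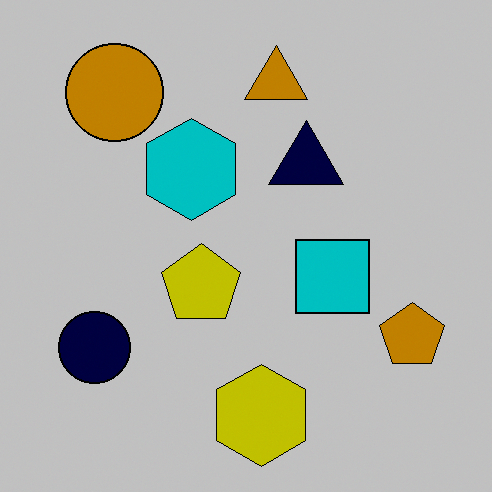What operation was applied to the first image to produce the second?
Aggressively posterized.

Each flat color has snapped to a coarser quantized level — most visibly, the near-white background has dropped to a flat grey.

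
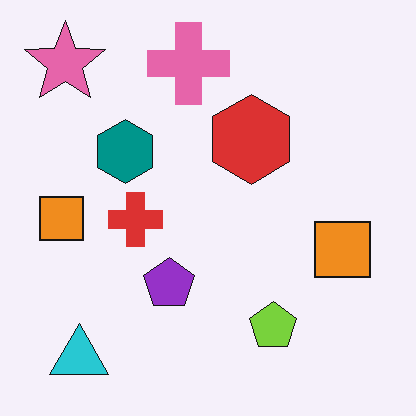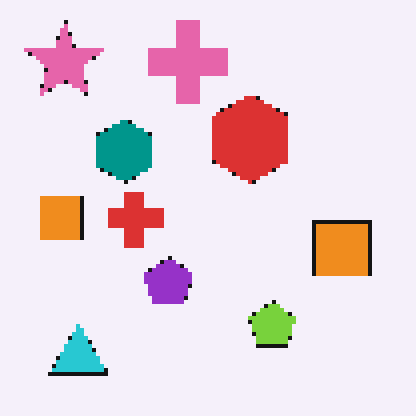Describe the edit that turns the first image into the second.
The second image is the first lightly pixelated (a mild mosaic effect).

Shapes are reduced to large square blocks; fine edges and outlines are lost — a downscale-then-upscale (mosaic) effect.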